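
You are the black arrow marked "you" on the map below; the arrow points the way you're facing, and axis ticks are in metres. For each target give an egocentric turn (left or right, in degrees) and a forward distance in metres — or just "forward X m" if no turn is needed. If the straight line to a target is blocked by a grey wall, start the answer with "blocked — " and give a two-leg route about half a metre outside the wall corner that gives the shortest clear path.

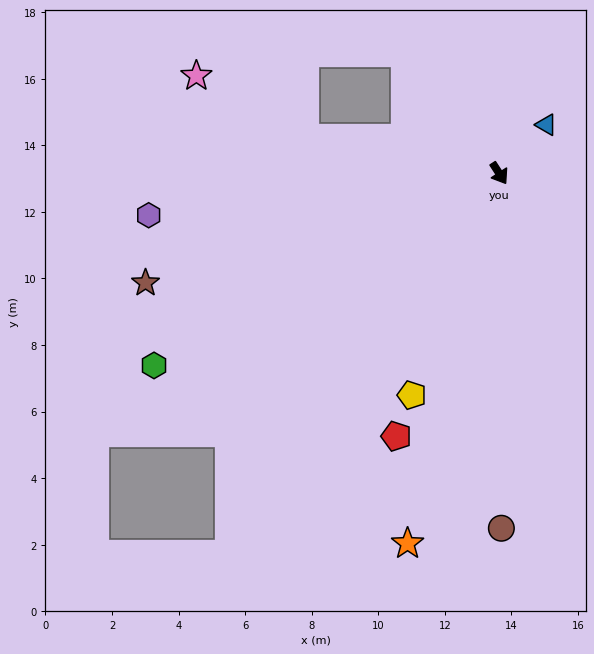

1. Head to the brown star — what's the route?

turn right 106°, forward 11.1 m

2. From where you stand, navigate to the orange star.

turn right 47°, forward 11.5 m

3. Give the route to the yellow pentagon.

turn right 54°, forward 7.2 m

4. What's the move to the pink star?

blocked — turn right 133°, forward 5.9 m, then turn right 20°, forward 3.8 m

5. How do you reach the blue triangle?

turn left 103°, forward 2.0 m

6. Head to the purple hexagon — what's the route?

turn right 116°, forward 10.6 m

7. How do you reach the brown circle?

turn right 32°, forward 10.7 m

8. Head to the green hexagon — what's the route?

turn right 94°, forward 11.9 m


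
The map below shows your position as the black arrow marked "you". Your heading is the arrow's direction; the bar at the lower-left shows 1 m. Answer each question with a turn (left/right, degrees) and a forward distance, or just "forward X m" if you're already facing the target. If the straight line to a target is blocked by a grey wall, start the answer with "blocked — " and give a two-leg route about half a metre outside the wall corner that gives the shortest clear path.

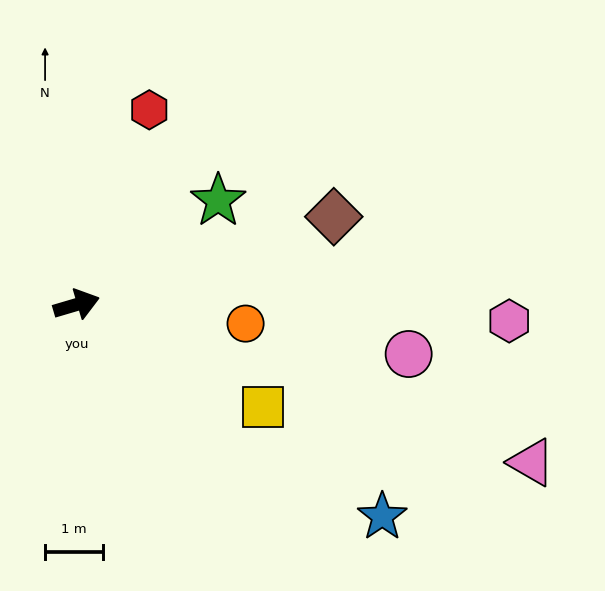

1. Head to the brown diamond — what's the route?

turn left 2°, forward 4.7 m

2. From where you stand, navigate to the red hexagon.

turn left 53°, forward 3.6 m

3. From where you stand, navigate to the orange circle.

turn right 23°, forward 3.0 m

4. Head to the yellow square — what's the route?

turn right 45°, forward 3.7 m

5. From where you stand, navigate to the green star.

turn left 20°, forward 3.1 m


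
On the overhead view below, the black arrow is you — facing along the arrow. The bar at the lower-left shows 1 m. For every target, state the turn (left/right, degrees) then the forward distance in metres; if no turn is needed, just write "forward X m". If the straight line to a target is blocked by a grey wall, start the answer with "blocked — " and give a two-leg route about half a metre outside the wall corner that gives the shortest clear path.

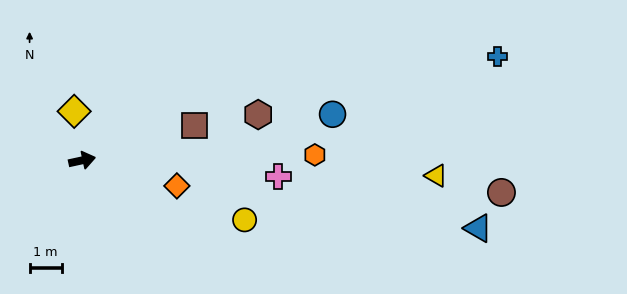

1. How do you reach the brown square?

turn left 5°, forward 3.6 m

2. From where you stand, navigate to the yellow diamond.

turn left 87°, forward 1.5 m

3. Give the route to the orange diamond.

turn right 27°, forward 3.0 m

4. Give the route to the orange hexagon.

turn right 11°, forward 7.2 m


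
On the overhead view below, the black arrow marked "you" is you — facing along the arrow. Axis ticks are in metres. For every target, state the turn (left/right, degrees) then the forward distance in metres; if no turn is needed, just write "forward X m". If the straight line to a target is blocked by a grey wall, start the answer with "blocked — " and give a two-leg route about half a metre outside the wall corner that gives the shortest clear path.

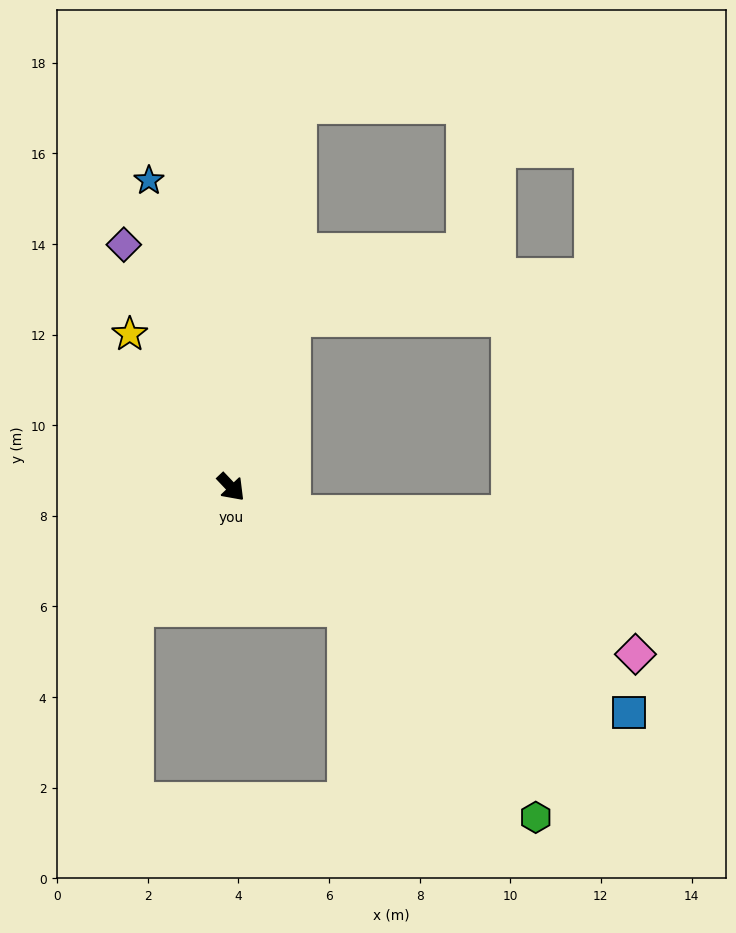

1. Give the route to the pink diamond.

turn left 24°, forward 9.7 m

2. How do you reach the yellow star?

turn left 170°, forward 4.1 m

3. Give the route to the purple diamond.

turn left 160°, forward 5.9 m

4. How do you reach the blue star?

turn left 152°, forward 7.0 m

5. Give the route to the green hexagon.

forward 9.9 m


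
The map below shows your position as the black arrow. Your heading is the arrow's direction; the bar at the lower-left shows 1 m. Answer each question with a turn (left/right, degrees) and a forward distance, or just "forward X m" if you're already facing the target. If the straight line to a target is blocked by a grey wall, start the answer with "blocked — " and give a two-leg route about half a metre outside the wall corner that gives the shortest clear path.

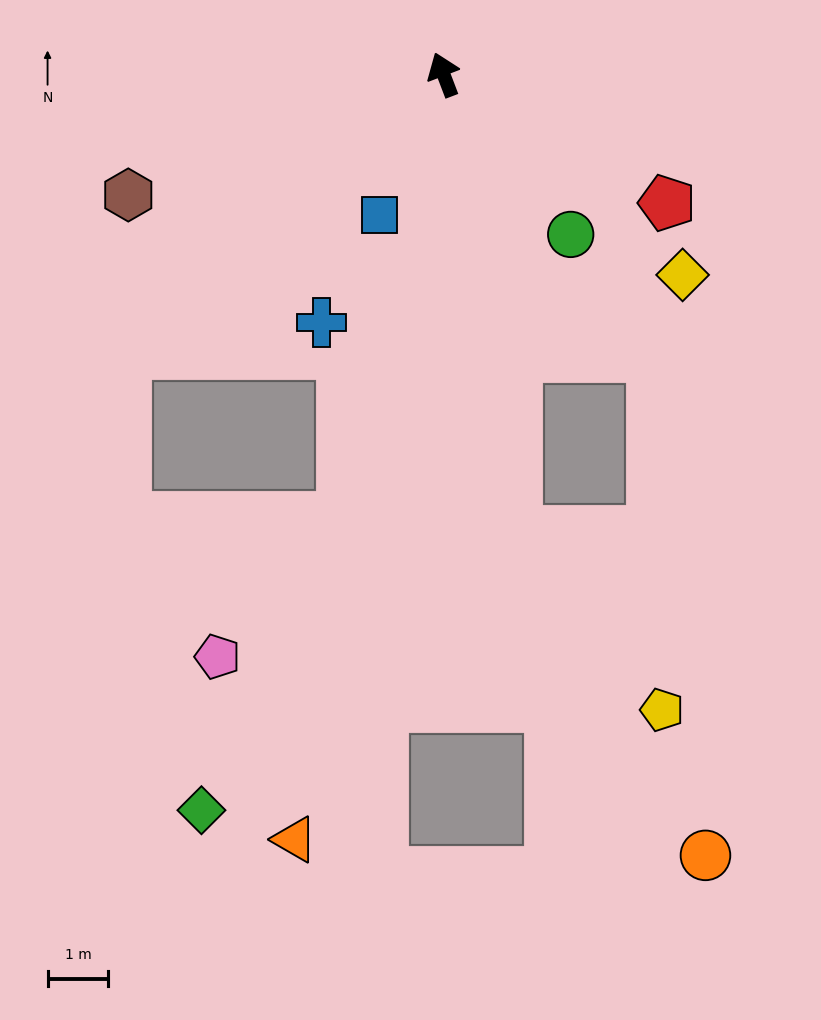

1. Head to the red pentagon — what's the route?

turn right 141°, forward 4.2 m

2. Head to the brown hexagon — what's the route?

turn left 90°, forward 5.6 m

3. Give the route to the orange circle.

blocked — turn left 168°, forward 7.6 m, then turn left 21°, forward 6.2 m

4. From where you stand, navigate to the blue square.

turn left 135°, forward 2.5 m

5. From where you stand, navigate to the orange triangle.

turn left 148°, forward 12.8 m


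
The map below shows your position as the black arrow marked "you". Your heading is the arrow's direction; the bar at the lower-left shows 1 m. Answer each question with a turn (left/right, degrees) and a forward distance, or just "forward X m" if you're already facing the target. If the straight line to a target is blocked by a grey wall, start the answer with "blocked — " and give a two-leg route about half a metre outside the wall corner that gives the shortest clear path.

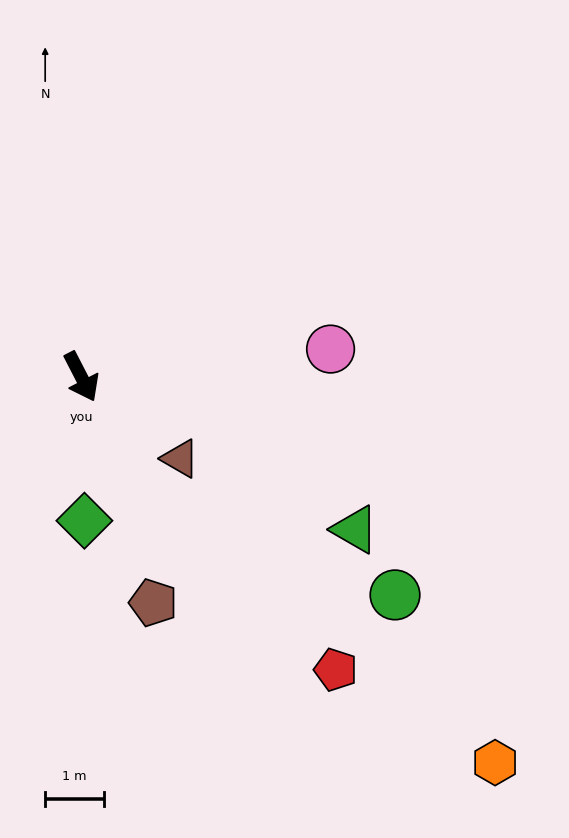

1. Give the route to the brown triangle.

turn left 23°, forward 2.2 m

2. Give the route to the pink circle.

turn left 69°, forward 4.3 m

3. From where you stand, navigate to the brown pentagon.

turn right 10°, forward 4.1 m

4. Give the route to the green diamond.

turn right 26°, forward 2.5 m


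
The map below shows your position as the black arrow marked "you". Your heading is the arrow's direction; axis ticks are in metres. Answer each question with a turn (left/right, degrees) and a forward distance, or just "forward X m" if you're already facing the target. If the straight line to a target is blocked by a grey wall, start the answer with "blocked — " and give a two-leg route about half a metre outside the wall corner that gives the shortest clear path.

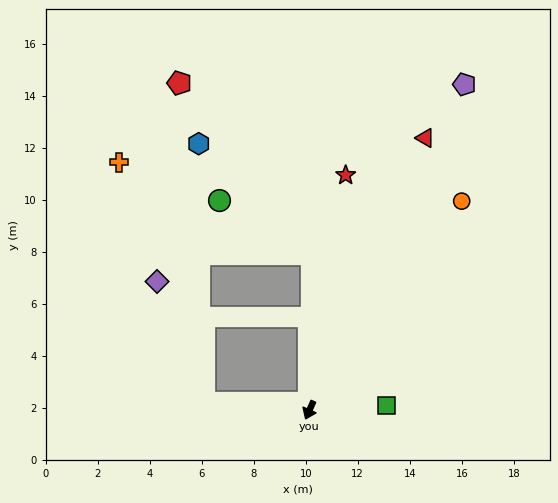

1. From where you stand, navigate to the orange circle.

turn left 168°, forward 9.9 m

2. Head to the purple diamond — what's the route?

blocked — turn right 71°, forward 4.0 m, then turn right 64°, forward 5.0 m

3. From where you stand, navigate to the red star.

turn right 165°, forward 9.1 m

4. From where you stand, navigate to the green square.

turn left 117°, forward 3.0 m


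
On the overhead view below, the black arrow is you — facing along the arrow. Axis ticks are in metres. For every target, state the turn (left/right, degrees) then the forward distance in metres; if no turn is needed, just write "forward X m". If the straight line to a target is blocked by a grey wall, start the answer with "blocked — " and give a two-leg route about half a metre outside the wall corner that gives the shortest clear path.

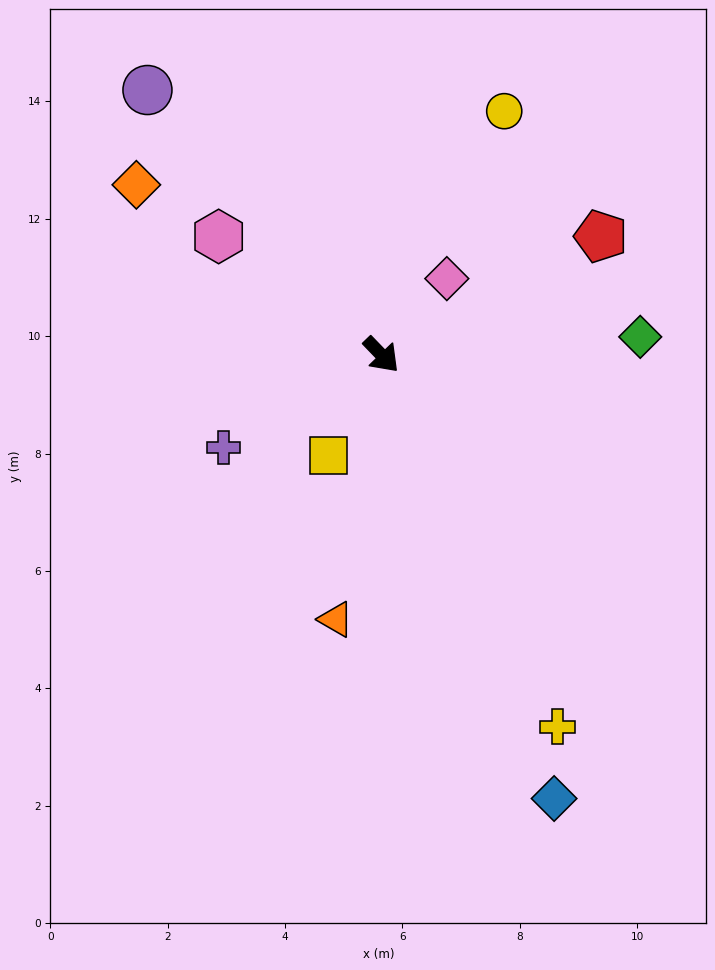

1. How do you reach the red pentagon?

turn left 74°, forward 4.2 m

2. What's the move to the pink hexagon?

turn right 170°, forward 3.4 m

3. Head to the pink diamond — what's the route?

turn left 95°, forward 1.7 m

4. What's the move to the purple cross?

turn right 104°, forward 3.1 m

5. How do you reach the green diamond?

turn left 50°, forward 4.4 m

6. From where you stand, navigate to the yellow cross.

turn right 19°, forward 7.0 m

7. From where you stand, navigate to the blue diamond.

turn right 23°, forward 8.1 m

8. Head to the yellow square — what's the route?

turn right 72°, forward 1.9 m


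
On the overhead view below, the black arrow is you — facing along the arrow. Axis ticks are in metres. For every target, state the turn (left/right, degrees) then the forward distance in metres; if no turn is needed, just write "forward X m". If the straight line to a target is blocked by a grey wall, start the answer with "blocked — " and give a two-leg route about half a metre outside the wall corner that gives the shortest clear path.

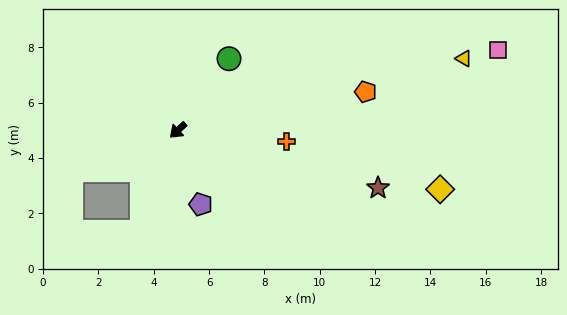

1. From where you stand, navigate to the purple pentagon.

turn left 64°, forward 2.8 m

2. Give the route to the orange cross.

turn left 131°, forward 3.9 m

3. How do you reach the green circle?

turn right 168°, forward 3.2 m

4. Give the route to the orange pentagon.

turn left 149°, forward 6.9 m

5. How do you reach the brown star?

turn left 121°, forward 7.5 m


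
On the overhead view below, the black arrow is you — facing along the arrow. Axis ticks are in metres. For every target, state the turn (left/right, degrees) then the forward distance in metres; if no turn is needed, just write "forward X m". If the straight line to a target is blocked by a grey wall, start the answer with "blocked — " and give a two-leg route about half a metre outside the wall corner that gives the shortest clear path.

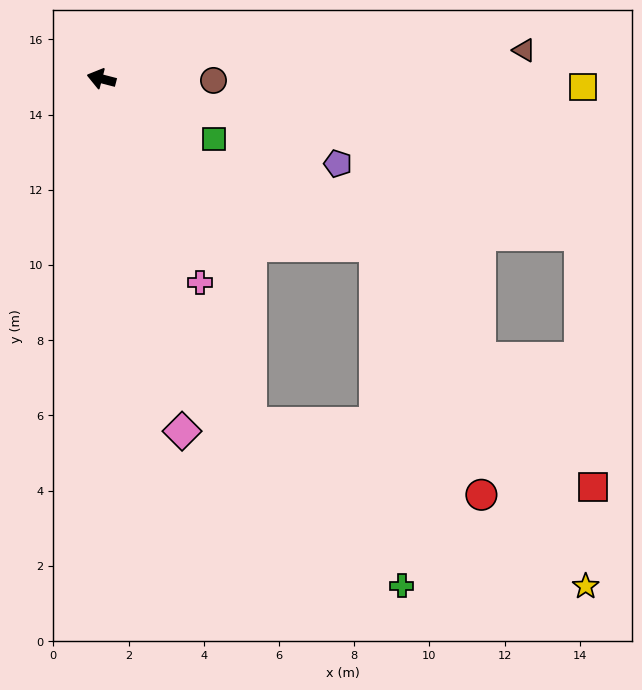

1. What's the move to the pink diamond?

turn left 117°, forward 9.6 m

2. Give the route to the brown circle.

turn right 166°, forward 3.0 m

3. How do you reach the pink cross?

turn left 130°, forward 6.0 m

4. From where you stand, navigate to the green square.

turn left 166°, forward 3.4 m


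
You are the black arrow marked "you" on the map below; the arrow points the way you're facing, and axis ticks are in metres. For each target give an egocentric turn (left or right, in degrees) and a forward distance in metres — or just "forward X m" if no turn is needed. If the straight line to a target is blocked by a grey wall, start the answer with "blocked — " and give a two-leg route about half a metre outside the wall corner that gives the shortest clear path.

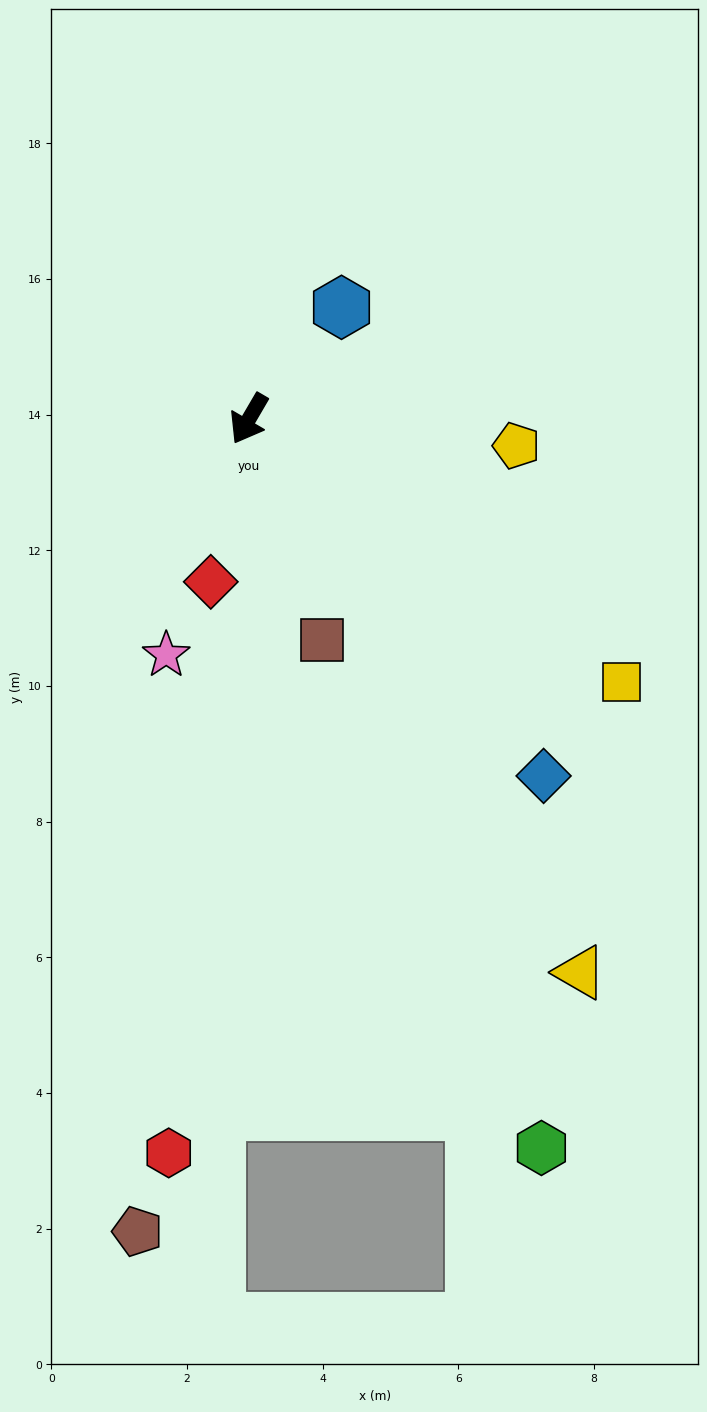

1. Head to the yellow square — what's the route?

turn left 85°, forward 6.7 m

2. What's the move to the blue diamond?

turn left 70°, forward 6.8 m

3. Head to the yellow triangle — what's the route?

turn left 61°, forward 9.5 m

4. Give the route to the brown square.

turn left 49°, forward 3.4 m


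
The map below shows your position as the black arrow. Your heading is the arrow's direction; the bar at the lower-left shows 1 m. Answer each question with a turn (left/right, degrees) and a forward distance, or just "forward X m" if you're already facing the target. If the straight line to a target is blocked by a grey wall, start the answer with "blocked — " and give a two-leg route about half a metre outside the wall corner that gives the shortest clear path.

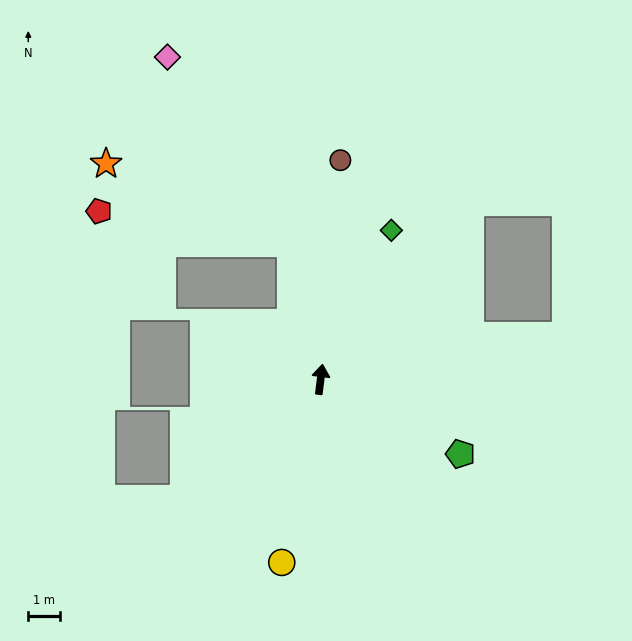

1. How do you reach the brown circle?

forward 6.9 m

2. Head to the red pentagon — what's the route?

blocked — turn left 20°, forward 4.4 m, then turn left 67°, forward 6.1 m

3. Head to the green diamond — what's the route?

turn right 18°, forward 5.2 m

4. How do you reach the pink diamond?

blocked — turn left 20°, forward 4.4 m, then turn left 20°, forward 7.1 m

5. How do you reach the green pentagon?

turn right 111°, forward 5.0 m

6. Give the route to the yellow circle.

turn left 175°, forward 5.9 m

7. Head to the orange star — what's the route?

blocked — turn left 20°, forward 4.4 m, then turn left 54°, forward 6.3 m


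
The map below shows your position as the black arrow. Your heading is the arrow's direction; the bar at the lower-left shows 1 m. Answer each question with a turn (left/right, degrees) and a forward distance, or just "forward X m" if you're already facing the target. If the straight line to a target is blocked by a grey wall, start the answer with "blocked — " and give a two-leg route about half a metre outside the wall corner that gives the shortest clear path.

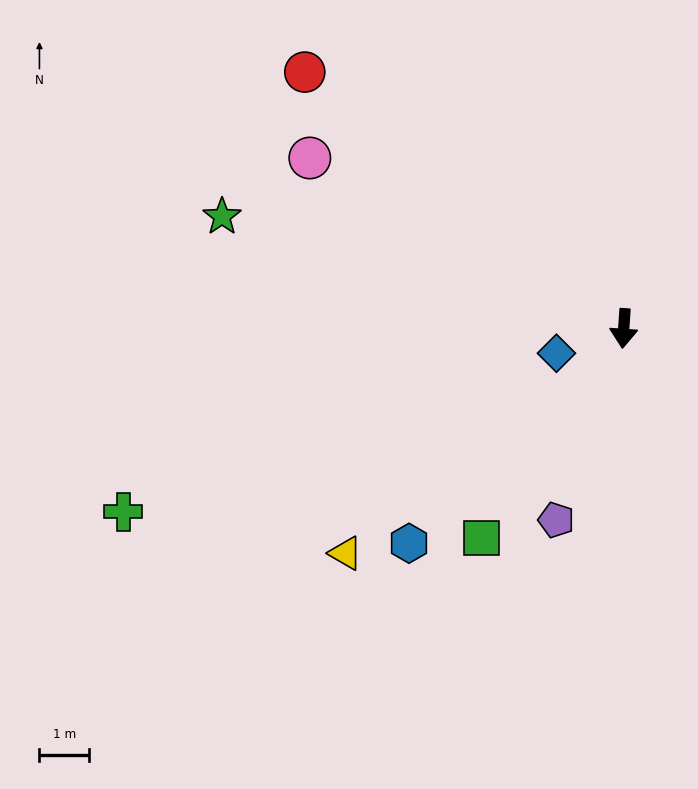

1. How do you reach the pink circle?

turn right 115°, forward 7.2 m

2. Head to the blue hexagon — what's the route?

turn right 41°, forward 6.1 m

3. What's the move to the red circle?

turn right 125°, forward 8.2 m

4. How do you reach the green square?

turn right 30°, forward 5.1 m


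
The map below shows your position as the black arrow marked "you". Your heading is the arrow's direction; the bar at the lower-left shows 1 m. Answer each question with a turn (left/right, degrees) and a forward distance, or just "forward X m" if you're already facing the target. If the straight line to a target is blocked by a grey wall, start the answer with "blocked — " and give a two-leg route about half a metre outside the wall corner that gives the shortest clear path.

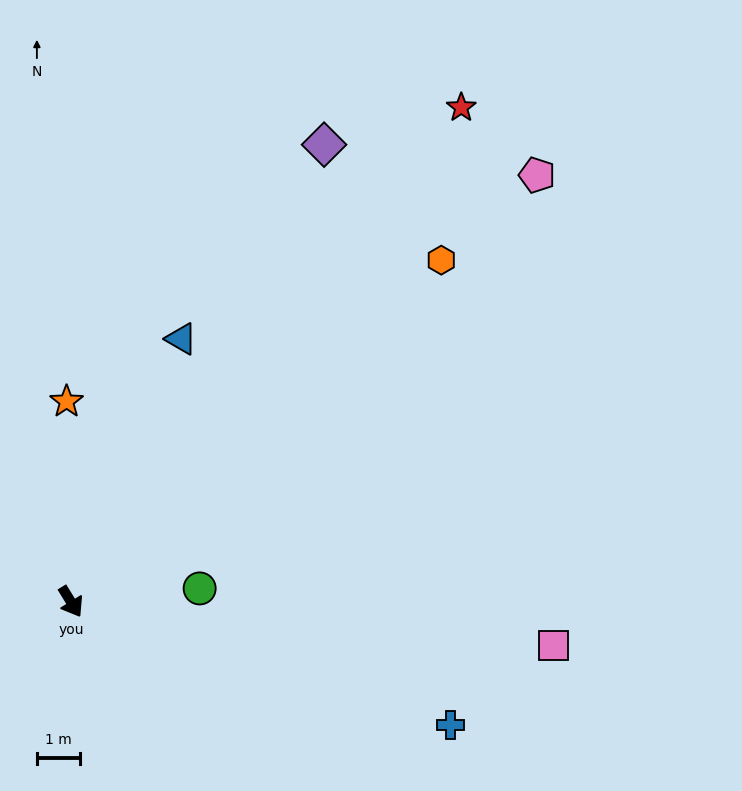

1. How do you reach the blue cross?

turn left 41°, forward 9.3 m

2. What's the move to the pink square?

turn left 53°, forward 11.3 m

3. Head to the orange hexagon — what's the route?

turn left 101°, forward 11.7 m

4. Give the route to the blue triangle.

turn left 126°, forward 6.6 m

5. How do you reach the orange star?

turn left 150°, forward 4.7 m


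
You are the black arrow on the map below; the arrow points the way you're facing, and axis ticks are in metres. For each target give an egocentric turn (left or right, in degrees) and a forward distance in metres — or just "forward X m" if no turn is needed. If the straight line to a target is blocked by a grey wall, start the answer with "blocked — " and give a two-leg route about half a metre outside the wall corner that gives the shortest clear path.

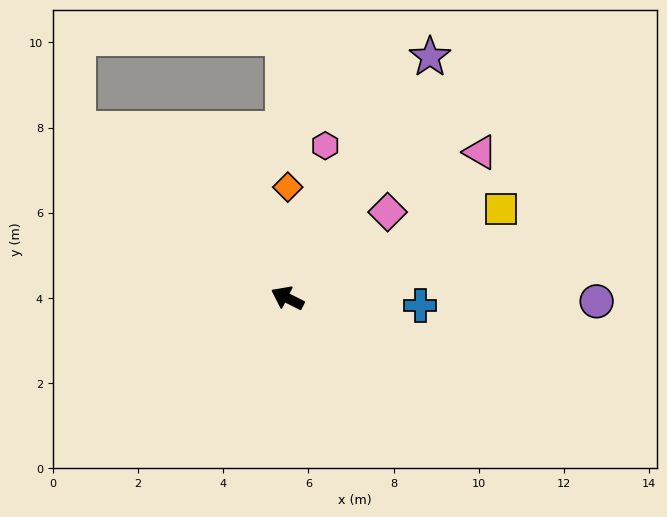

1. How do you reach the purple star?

turn right 94°, forward 6.6 m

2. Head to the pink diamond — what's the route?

turn right 113°, forward 3.1 m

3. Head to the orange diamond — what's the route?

turn right 63°, forward 2.6 m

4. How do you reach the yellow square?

turn right 131°, forward 5.4 m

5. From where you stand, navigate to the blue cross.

turn right 156°, forward 3.1 m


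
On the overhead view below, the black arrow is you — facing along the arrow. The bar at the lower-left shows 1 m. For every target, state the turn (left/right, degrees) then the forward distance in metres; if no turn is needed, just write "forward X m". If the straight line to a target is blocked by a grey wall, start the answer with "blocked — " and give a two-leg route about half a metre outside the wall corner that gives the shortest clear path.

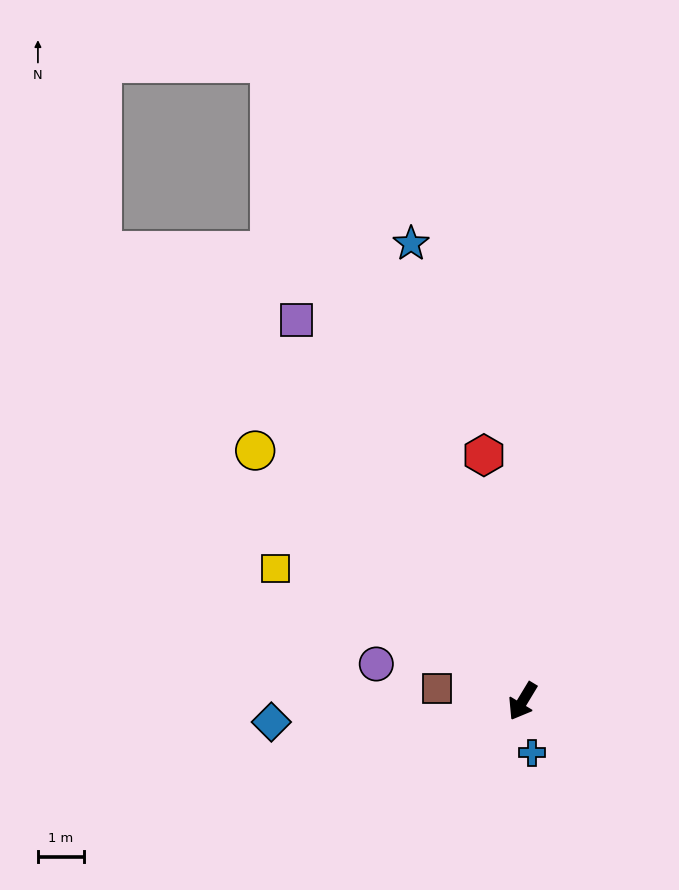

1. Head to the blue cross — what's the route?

turn left 41°, forward 1.1 m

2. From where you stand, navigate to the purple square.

turn right 118°, forward 9.7 m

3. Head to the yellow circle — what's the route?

turn right 102°, forward 8.0 m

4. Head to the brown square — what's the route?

turn right 67°, forward 1.9 m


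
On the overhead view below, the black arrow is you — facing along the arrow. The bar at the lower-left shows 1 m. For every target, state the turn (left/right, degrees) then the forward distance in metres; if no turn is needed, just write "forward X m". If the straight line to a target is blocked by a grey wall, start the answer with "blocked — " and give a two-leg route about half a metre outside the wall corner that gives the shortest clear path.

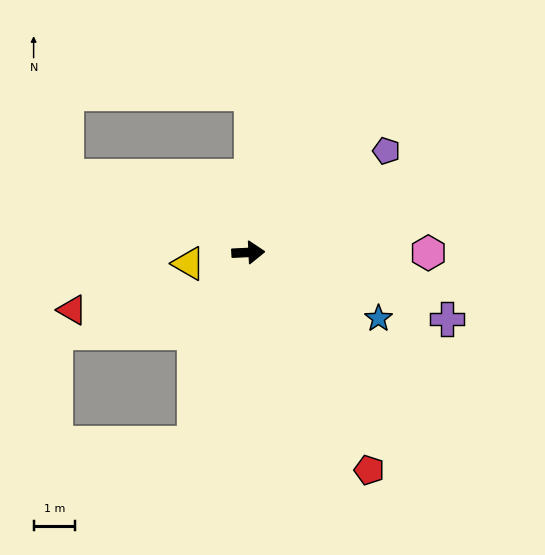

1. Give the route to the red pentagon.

turn right 64°, forward 6.0 m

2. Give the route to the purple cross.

turn right 21°, forward 5.1 m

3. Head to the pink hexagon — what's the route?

turn right 3°, forward 4.4 m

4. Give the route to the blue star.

turn right 30°, forward 3.5 m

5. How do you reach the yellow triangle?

turn right 172°, forward 1.5 m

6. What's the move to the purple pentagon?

turn left 34°, forward 4.2 m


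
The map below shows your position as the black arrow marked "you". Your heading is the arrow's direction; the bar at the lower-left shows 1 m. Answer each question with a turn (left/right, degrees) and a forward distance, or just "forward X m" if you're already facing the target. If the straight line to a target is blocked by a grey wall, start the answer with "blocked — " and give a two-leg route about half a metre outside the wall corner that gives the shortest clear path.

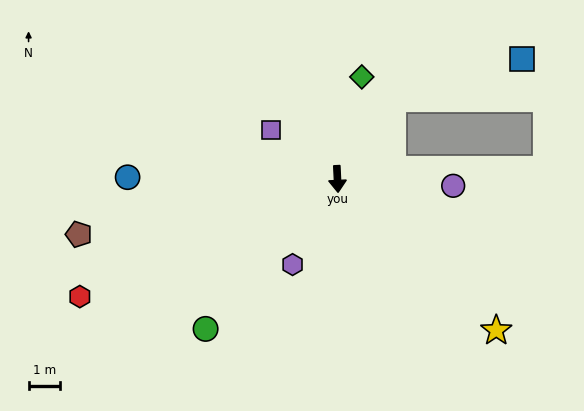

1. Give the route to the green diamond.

turn left 164°, forward 3.3 m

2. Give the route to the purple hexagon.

turn right 30°, forward 3.1 m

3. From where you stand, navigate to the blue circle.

turn right 93°, forward 6.6 m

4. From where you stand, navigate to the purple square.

turn right 129°, forward 2.6 m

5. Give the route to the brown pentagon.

turn right 81°, forward 8.4 m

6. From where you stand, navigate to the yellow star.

turn left 44°, forward 7.0 m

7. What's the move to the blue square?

blocked — turn left 143°, forward 3.1 m, then turn right 38°, forward 4.3 m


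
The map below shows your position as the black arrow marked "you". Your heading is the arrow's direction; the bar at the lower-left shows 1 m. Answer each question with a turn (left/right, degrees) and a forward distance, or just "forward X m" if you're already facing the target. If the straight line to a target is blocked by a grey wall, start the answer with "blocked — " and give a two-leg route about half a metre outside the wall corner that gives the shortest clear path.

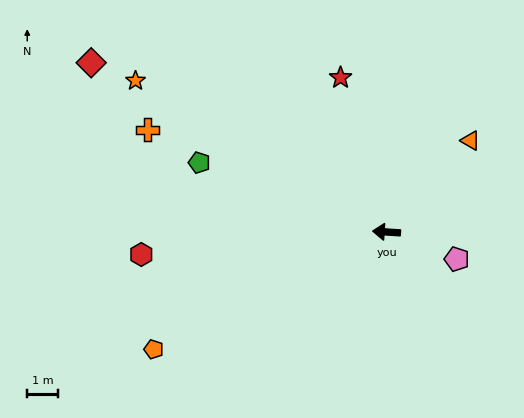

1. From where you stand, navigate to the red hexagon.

turn left 9°, forward 8.1 m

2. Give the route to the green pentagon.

turn right 17°, forward 6.6 m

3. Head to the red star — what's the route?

turn right 70°, forward 5.3 m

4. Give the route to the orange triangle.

turn right 129°, forward 4.1 m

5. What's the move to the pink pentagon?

turn left 163°, forward 2.5 m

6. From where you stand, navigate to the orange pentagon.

turn left 30°, forward 8.6 m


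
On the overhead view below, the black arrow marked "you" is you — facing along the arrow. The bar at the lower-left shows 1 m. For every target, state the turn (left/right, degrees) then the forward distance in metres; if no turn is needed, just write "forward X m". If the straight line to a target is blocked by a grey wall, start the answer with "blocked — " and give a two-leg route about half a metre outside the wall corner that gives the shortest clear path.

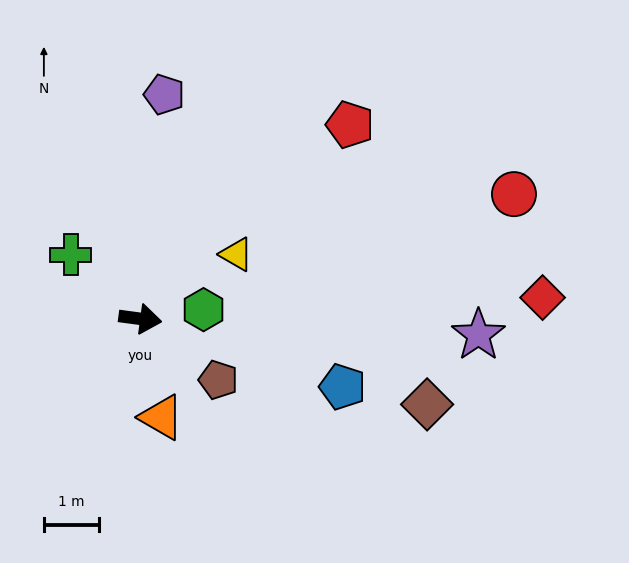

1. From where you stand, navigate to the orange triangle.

turn right 70°, forward 1.8 m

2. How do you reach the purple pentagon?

turn left 92°, forward 4.1 m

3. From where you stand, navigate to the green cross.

turn left 145°, forward 1.7 m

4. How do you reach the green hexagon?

turn left 16°, forward 1.2 m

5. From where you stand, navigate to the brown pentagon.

turn right 30°, forward 1.8 m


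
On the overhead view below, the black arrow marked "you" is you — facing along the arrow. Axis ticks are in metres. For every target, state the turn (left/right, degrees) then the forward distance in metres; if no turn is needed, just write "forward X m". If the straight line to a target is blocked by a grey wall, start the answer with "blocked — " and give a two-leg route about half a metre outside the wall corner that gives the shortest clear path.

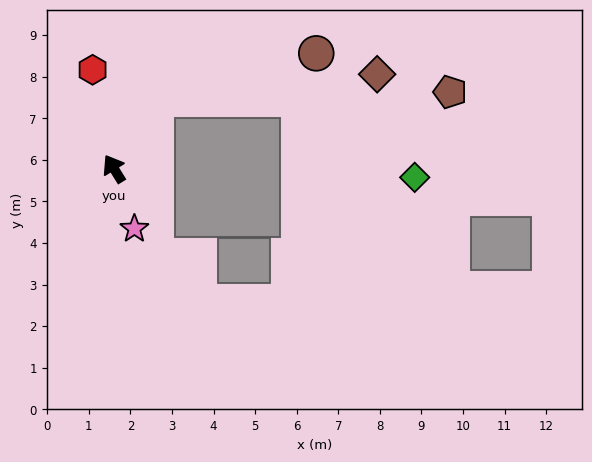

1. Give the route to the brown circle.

blocked — turn right 63°, forward 1.9 m, then turn right 43°, forward 4.0 m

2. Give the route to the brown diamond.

blocked — turn right 63°, forward 1.9 m, then turn right 52°, forward 5.4 m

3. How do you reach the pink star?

turn left 167°, forward 1.5 m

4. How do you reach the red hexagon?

turn right 19°, forward 2.4 m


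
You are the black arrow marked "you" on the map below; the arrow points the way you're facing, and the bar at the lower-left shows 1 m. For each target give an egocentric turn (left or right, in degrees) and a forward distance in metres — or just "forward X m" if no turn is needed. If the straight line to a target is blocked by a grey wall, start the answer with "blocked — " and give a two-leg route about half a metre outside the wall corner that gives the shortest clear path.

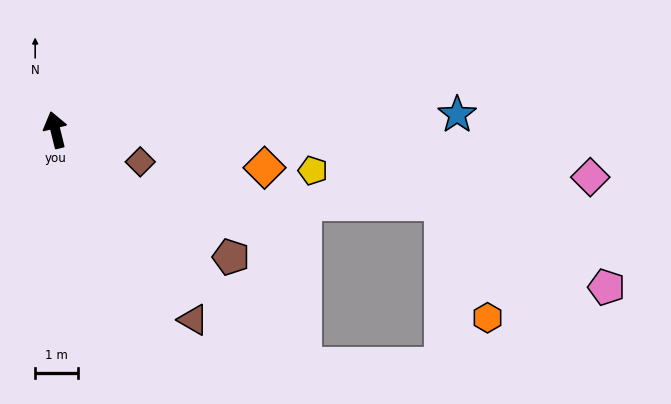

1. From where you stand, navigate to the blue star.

turn right 102°, forward 9.4 m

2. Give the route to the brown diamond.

turn right 125°, forward 2.1 m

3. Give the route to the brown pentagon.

turn right 140°, forward 5.1 m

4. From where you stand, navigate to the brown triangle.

turn right 158°, forward 5.5 m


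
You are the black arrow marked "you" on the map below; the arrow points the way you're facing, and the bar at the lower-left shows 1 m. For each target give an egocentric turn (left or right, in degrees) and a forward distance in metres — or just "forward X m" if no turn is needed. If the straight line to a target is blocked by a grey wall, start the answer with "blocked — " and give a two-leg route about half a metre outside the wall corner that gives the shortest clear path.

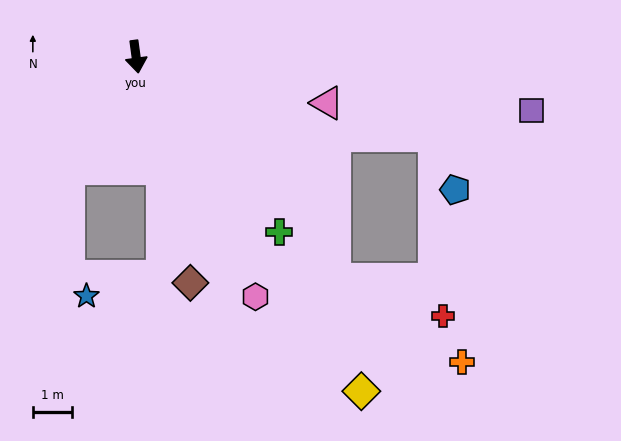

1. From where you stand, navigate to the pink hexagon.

turn left 19°, forward 6.9 m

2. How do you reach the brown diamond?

turn left 6°, forward 6.0 m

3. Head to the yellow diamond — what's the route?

turn left 26°, forward 10.4 m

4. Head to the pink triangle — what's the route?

turn left 69°, forward 5.1 m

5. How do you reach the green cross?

turn left 32°, forward 5.8 m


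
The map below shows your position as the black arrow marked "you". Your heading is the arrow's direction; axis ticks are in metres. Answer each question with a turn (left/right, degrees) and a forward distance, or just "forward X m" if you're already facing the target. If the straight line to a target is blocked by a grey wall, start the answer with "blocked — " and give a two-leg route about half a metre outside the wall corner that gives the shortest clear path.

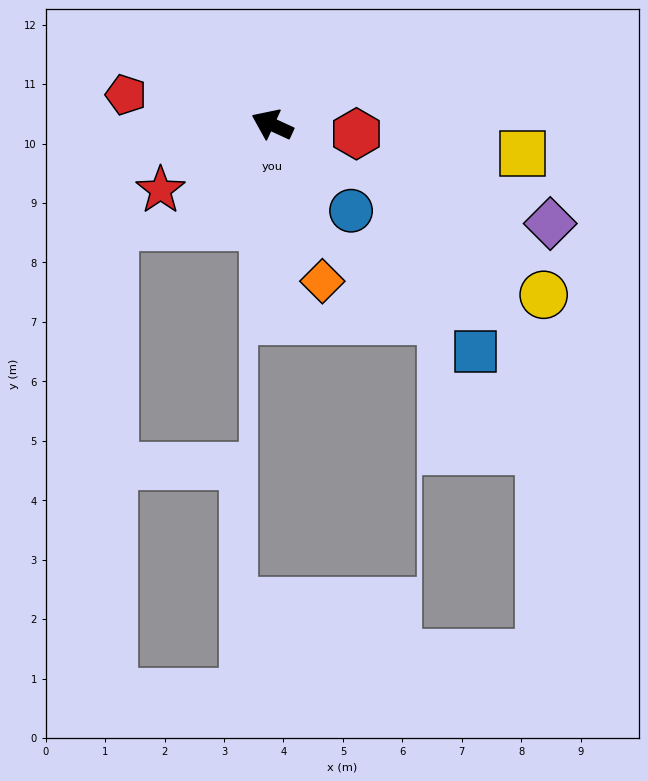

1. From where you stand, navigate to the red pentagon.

turn left 13°, forward 2.5 m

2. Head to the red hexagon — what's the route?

turn right 161°, forward 1.4 m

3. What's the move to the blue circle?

turn left 157°, forward 2.0 m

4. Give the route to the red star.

turn left 55°, forward 2.2 m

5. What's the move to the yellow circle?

turn left 173°, forward 5.4 m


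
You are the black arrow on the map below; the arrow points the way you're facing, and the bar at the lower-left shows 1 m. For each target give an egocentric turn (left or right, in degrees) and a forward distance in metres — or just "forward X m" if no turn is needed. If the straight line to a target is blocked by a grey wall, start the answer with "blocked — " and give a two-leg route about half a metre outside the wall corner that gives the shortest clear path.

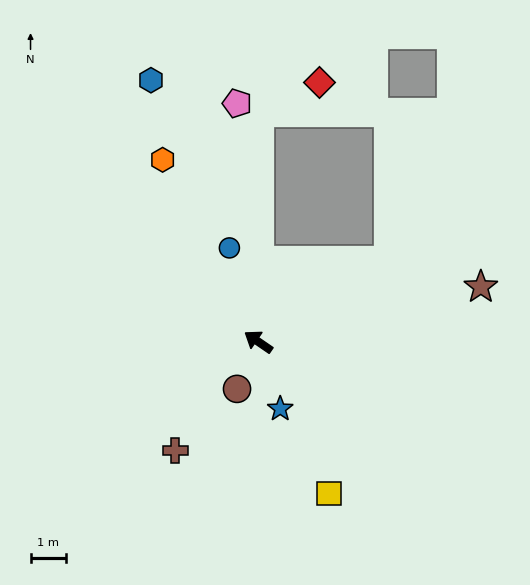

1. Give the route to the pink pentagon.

turn right 50°, forward 6.7 m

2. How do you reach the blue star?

turn left 143°, forward 2.0 m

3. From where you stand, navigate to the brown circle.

turn left 100°, forward 1.5 m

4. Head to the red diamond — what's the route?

blocked — turn right 56°, forward 6.4 m, then turn right 63°, forward 1.9 m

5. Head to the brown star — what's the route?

turn right 132°, forward 6.4 m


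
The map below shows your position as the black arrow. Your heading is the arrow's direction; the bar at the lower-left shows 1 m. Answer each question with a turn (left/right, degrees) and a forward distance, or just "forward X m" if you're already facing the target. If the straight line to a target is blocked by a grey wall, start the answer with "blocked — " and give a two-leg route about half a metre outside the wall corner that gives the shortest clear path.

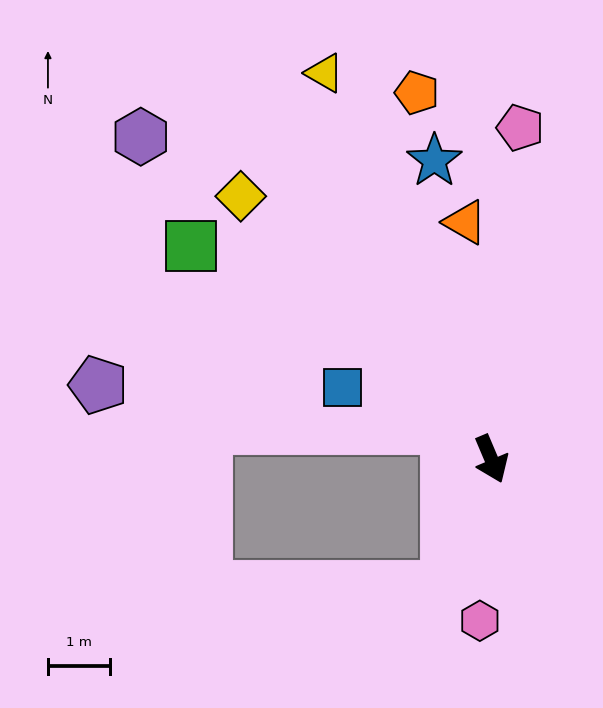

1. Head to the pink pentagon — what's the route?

turn left 152°, forward 5.4 m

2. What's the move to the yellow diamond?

turn right 159°, forward 5.9 m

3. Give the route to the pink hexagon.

turn right 27°, forward 2.6 m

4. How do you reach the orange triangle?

turn left 163°, forward 3.8 m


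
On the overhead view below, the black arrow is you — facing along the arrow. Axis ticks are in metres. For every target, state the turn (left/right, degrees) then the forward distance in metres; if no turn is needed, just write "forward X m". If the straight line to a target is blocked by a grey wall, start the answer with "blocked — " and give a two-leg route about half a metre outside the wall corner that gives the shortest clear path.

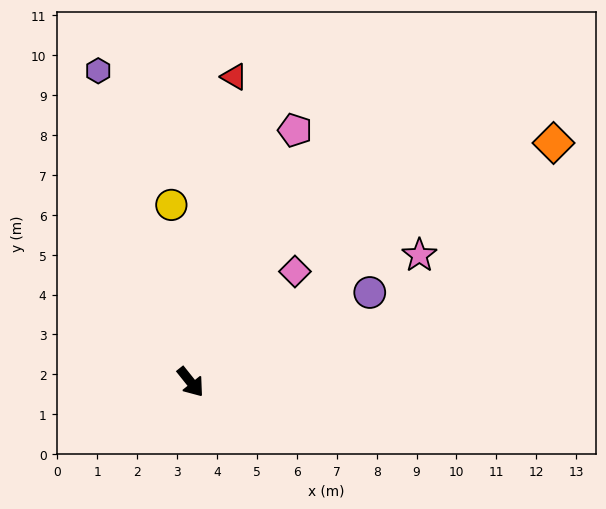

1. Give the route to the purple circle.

turn left 78°, forward 5.0 m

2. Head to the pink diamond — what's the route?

turn left 98°, forward 3.8 m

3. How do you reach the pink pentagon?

turn left 119°, forward 6.8 m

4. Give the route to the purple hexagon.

turn left 158°, forward 8.1 m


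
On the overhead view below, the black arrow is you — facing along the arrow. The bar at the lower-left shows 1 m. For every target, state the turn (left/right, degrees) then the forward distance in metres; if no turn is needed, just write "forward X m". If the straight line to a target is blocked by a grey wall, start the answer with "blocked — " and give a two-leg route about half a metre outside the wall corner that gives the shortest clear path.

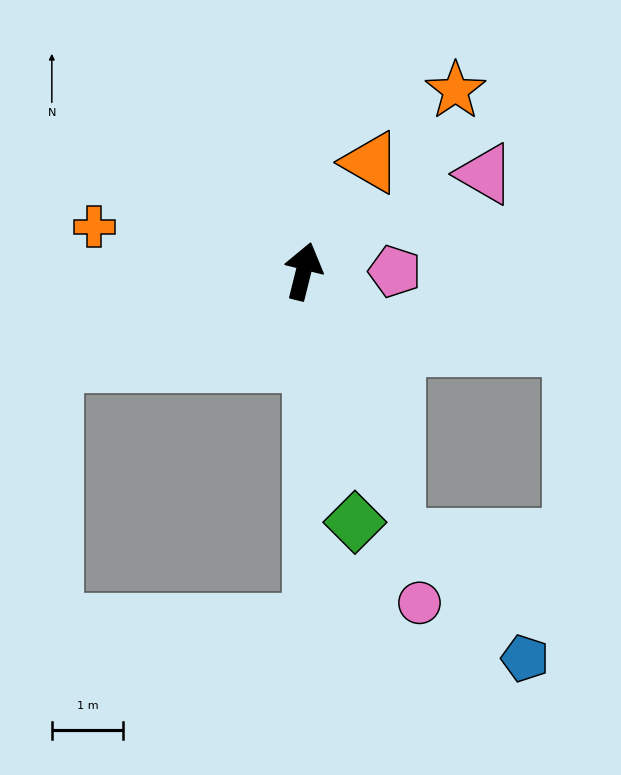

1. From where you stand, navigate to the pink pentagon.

turn right 76°, forward 1.3 m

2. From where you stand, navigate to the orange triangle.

turn right 18°, forward 1.8 m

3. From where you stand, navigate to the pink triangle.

turn right 48°, forward 2.9 m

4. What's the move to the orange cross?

turn left 92°, forward 3.0 m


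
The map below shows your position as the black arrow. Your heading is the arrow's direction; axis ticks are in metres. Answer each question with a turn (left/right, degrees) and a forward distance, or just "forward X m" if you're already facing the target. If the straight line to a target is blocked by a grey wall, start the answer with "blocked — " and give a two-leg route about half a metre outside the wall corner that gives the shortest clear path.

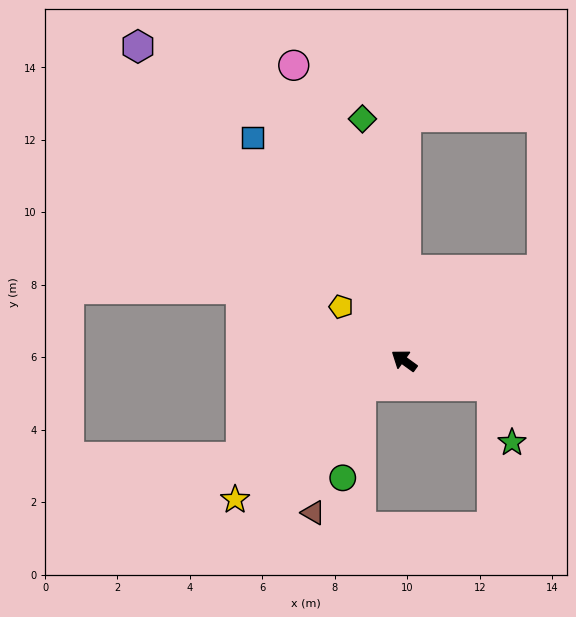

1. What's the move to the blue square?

turn right 20°, forward 7.4 m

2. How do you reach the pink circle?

turn right 34°, forward 8.7 m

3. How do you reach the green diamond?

turn right 44°, forward 6.8 m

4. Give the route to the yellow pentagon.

turn right 5°, forward 2.3 m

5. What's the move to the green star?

blocked — turn right 160°, forward 2.5 m, then turn right 55°, forward 1.7 m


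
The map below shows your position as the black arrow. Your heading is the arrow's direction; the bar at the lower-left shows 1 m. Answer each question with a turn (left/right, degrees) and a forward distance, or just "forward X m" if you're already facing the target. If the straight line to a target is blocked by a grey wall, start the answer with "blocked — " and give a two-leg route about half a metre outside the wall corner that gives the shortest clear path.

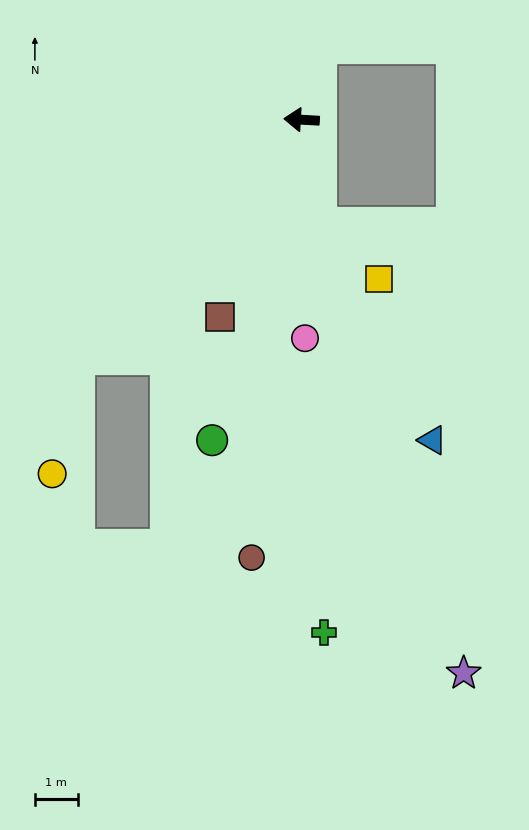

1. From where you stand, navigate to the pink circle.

turn left 94°, forward 5.1 m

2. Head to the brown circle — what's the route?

turn left 87°, forward 10.2 m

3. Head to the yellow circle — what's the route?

blocked — turn left 50°, forward 7.6 m, then turn left 32°, forward 2.8 m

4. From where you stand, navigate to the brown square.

turn left 71°, forward 5.0 m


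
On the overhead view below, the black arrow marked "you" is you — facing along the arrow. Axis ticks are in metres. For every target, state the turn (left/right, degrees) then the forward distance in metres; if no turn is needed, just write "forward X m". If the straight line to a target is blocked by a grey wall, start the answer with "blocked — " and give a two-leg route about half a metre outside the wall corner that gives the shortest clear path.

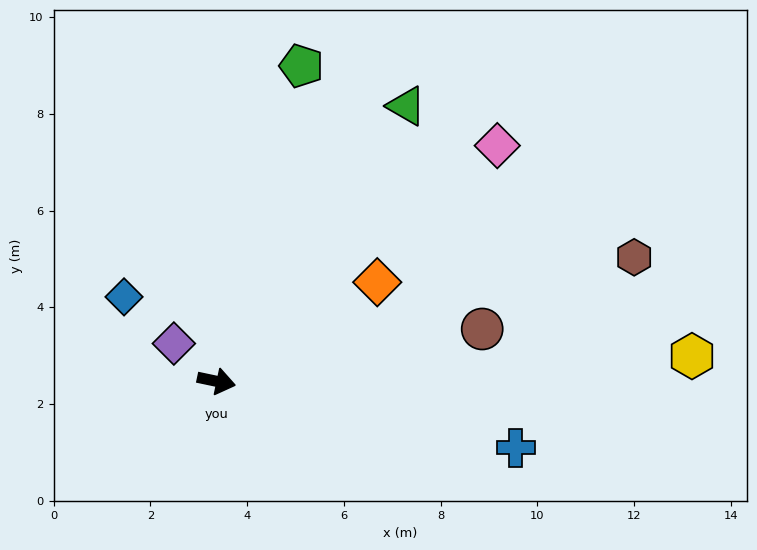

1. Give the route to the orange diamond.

turn left 44°, forward 3.9 m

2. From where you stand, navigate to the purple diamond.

turn left 150°, forward 1.2 m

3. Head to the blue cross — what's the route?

forward 6.3 m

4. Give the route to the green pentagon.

turn left 87°, forward 6.8 m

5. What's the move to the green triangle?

turn left 67°, forward 6.9 m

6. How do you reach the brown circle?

turn left 23°, forward 5.6 m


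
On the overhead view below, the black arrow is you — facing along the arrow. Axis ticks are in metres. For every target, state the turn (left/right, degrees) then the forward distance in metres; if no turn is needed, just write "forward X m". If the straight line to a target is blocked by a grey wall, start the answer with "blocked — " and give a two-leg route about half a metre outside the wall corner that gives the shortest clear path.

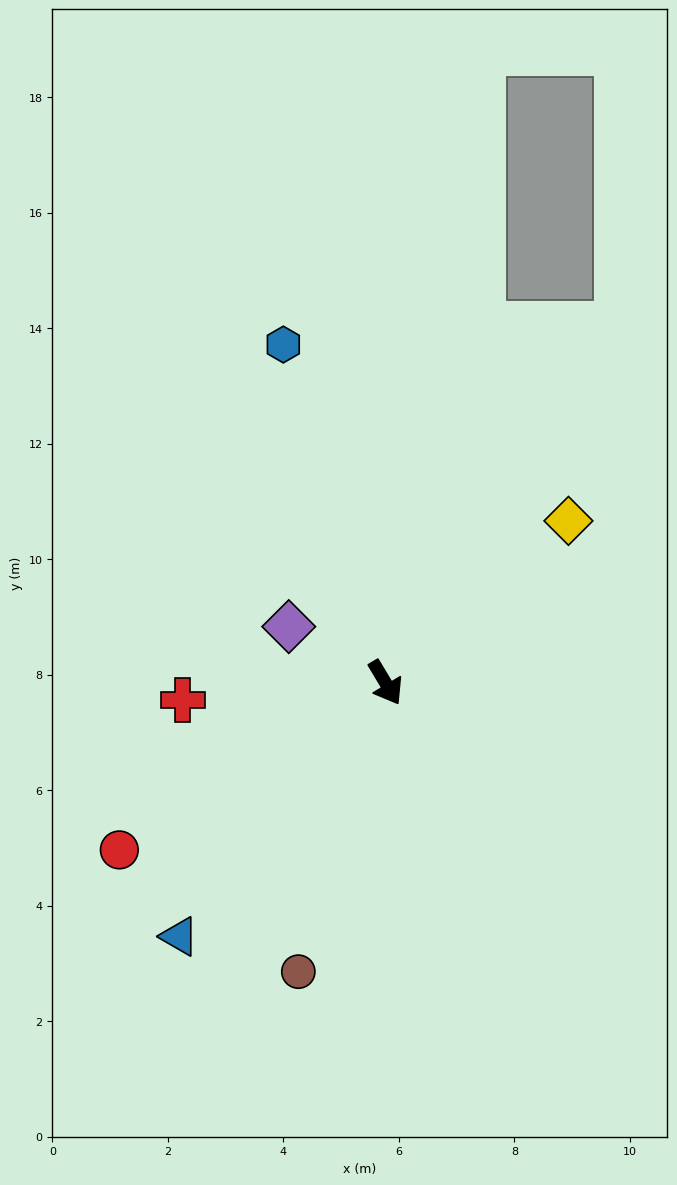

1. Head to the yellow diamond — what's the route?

turn left 101°, forward 4.2 m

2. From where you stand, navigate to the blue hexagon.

turn left 166°, forward 6.1 m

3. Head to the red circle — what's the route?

turn right 89°, forward 5.4 m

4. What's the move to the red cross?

turn right 116°, forward 3.5 m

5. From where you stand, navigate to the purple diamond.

turn right 151°, forward 1.9 m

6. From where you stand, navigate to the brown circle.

turn right 48°, forward 5.2 m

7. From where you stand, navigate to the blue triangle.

turn right 70°, forward 5.7 m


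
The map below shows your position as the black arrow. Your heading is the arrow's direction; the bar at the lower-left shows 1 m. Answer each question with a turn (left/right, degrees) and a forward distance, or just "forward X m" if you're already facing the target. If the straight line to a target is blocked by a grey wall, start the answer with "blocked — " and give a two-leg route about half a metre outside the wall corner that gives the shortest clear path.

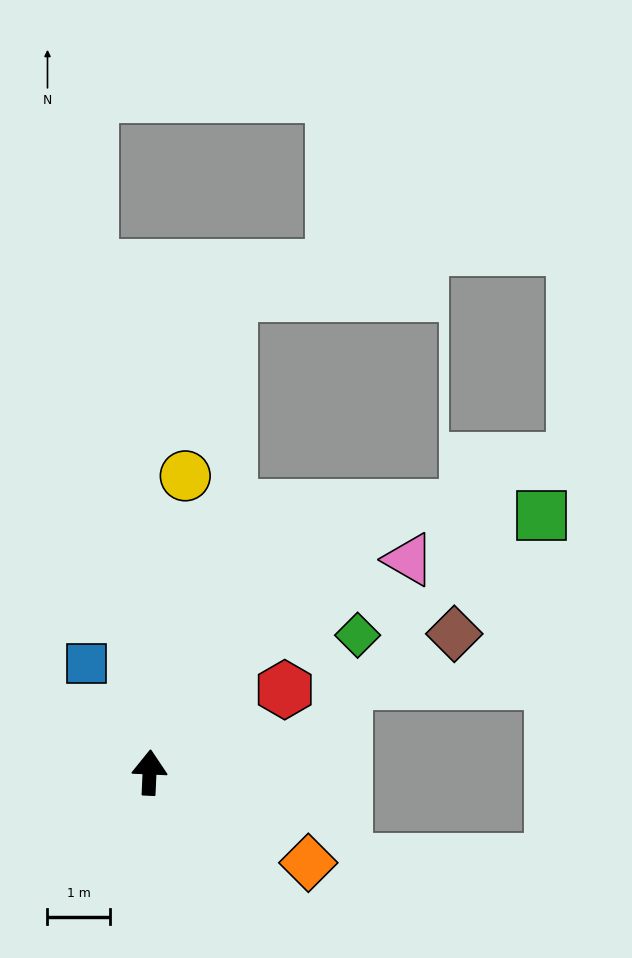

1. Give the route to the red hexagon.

turn right 56°, forward 2.5 m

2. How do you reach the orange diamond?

turn right 117°, forward 2.9 m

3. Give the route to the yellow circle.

turn right 4°, forward 4.8 m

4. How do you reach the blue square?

turn left 33°, forward 2.0 m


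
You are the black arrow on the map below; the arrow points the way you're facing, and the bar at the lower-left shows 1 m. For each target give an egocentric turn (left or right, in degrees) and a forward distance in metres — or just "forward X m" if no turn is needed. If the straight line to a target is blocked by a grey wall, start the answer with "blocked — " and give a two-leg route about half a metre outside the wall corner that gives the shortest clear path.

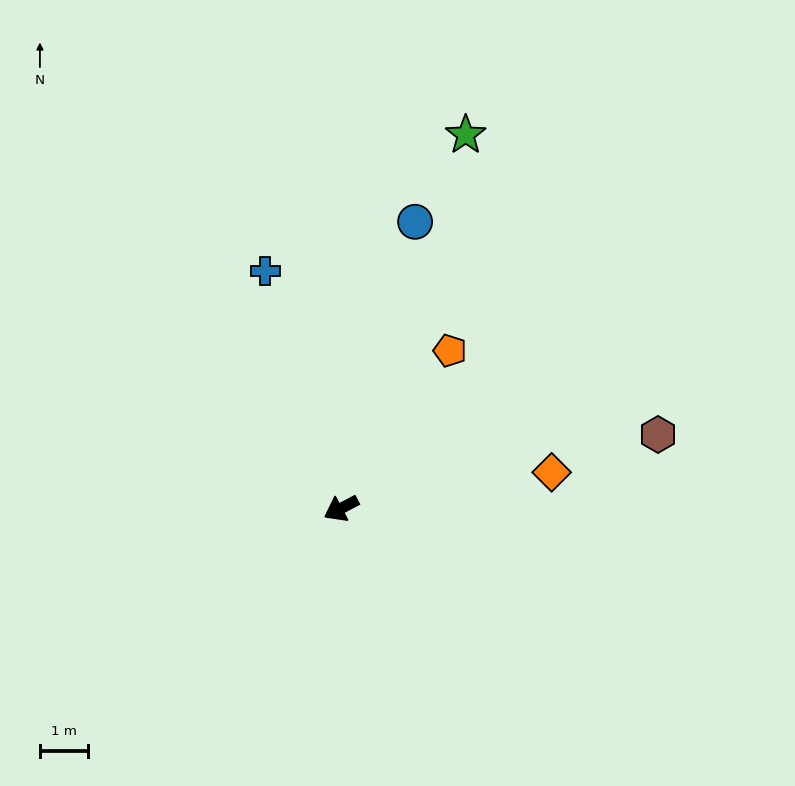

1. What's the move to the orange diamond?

turn left 162°, forward 4.4 m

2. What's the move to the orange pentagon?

turn right 152°, forward 3.9 m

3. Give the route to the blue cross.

turn right 100°, forward 5.1 m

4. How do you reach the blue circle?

turn right 132°, forward 6.1 m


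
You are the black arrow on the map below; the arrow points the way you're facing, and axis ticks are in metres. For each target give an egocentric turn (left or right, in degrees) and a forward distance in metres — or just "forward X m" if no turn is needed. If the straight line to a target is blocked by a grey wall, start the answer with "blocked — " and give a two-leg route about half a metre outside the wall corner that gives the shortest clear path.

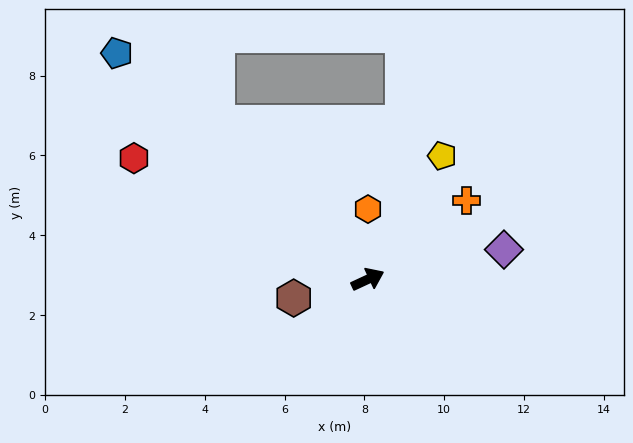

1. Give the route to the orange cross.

turn left 14°, forward 3.2 m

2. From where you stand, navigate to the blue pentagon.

turn left 113°, forward 8.5 m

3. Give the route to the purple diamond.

turn right 13°, forward 3.5 m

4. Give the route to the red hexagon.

turn left 128°, forward 6.6 m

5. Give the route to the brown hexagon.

turn left 169°, forward 1.9 m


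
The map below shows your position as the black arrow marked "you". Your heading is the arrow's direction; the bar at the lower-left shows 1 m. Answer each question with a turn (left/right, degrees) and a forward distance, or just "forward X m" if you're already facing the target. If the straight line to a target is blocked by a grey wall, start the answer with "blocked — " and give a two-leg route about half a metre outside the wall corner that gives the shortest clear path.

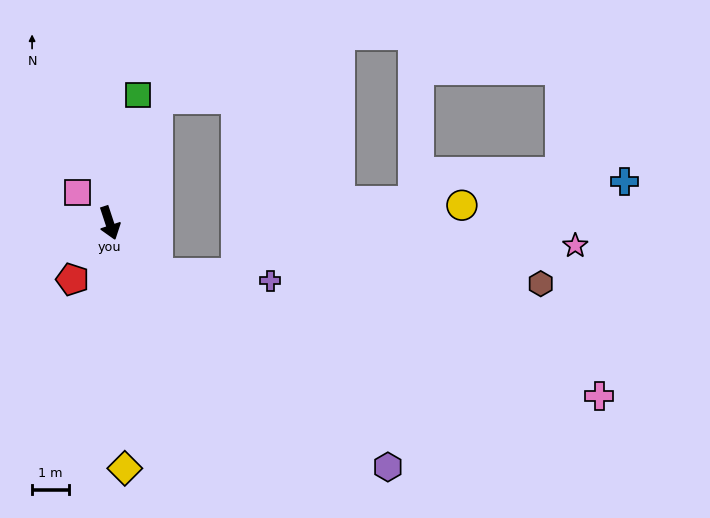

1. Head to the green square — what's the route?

turn left 149°, forward 3.6 m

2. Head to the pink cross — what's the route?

blocked — turn left 25°, forward 1.9 m, then turn left 31°, forward 12.6 m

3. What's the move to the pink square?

turn right 152°, forward 1.2 m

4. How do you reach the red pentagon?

turn right 52°, forward 1.9 m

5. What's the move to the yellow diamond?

turn right 15°, forward 6.7 m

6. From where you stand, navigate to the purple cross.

blocked — turn left 25°, forward 1.9 m, then turn left 43°, forward 3.1 m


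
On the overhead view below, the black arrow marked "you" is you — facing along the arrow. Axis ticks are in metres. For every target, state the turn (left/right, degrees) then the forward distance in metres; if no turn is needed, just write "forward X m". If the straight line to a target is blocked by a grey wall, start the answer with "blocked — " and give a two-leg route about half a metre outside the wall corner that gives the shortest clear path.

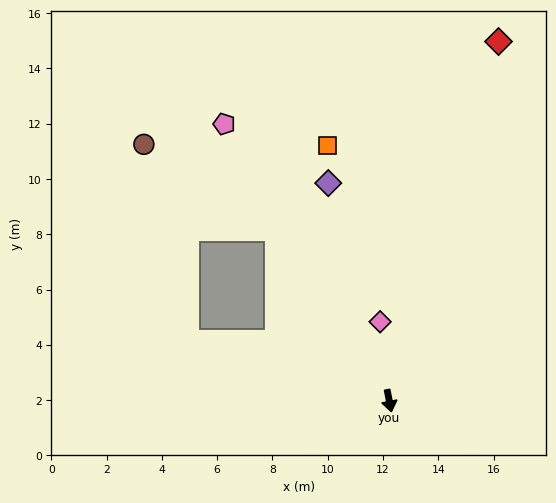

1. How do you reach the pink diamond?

turn left 176°, forward 2.9 m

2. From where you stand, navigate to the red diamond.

turn left 152°, forward 13.6 m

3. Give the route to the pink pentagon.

turn right 160°, forward 11.7 m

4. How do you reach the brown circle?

blocked — turn right 158°, forward 7.4 m, then turn left 24°, forward 5.7 m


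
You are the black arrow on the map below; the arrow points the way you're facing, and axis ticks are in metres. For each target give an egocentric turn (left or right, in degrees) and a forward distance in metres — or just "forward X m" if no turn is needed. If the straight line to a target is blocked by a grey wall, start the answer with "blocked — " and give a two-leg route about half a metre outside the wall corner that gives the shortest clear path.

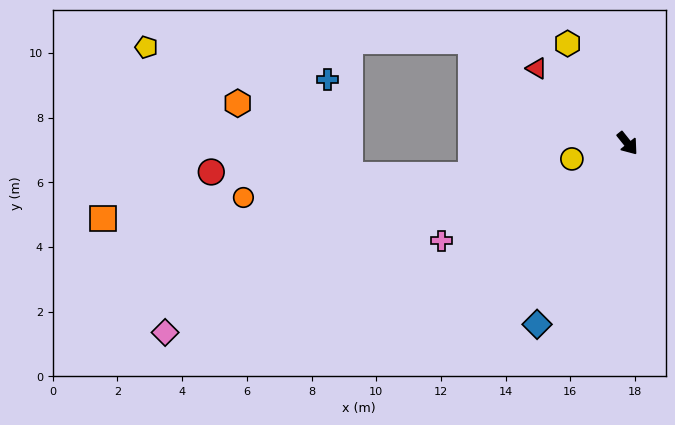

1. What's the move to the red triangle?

turn right 168°, forward 3.6 m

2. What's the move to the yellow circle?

turn right 113°, forward 1.8 m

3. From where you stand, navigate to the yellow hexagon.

turn left 172°, forward 3.6 m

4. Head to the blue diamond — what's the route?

turn right 65°, forward 6.3 m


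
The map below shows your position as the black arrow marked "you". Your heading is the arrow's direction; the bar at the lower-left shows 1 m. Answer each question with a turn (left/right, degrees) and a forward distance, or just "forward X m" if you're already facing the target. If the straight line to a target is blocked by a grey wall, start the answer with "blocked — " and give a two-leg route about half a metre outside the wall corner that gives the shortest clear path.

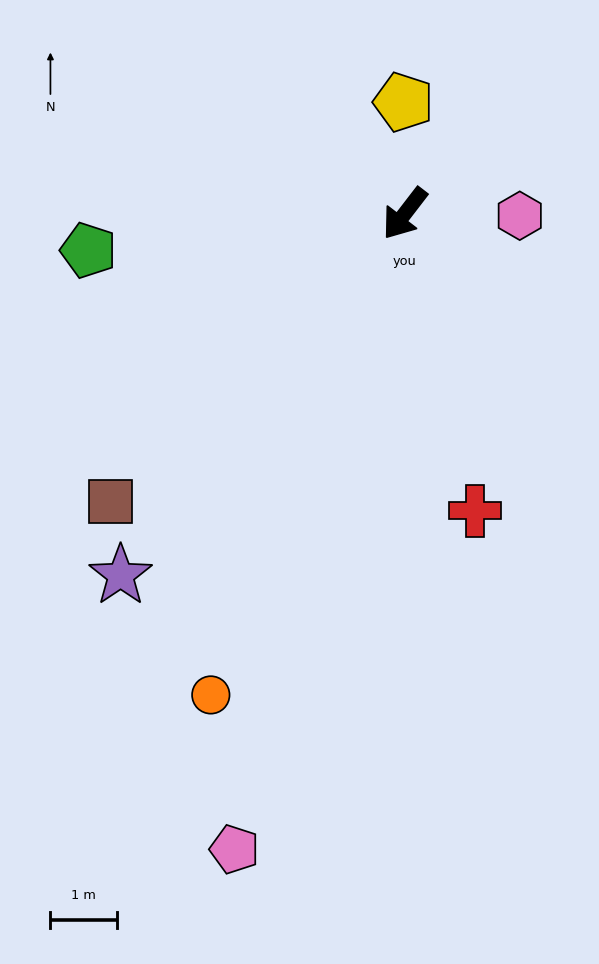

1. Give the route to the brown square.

turn right 8°, forward 6.2 m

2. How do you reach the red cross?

turn left 51°, forward 4.6 m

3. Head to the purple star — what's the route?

forward 6.9 m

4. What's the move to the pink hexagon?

turn left 127°, forward 1.7 m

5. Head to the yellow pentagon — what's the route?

turn right 142°, forward 1.7 m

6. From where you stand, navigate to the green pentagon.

turn right 46°, forward 4.8 m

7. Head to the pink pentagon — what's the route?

turn left 23°, forward 9.8 m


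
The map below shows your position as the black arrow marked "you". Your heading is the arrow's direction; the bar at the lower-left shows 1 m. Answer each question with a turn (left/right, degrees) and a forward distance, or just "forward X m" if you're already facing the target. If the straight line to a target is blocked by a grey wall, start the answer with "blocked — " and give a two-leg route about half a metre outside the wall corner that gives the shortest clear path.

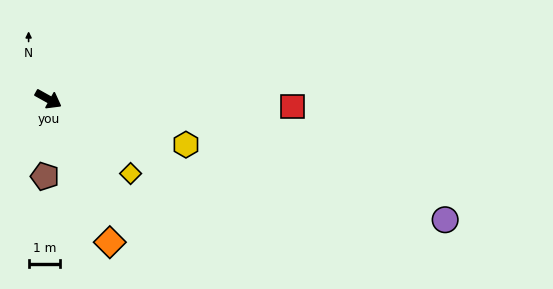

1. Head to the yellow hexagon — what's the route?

turn left 11°, forward 4.6 m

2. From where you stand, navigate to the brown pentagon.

turn right 63°, forward 2.5 m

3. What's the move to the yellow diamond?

turn right 13°, forward 3.5 m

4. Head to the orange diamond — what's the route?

turn right 38°, forward 4.9 m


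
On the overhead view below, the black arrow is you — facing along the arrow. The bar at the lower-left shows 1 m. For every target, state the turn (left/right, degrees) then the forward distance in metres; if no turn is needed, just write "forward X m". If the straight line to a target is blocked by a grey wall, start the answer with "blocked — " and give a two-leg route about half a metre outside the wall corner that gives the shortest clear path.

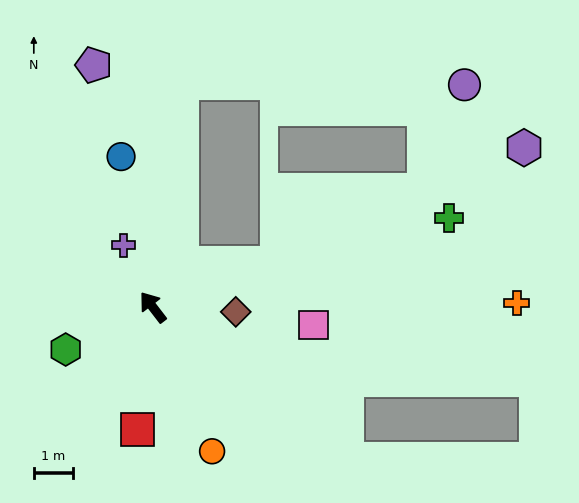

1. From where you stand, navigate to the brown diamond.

turn right 131°, forward 2.1 m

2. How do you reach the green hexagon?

turn left 78°, forward 2.5 m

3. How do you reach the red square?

turn left 135°, forward 3.1 m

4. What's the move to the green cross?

turn right 111°, forward 7.8 m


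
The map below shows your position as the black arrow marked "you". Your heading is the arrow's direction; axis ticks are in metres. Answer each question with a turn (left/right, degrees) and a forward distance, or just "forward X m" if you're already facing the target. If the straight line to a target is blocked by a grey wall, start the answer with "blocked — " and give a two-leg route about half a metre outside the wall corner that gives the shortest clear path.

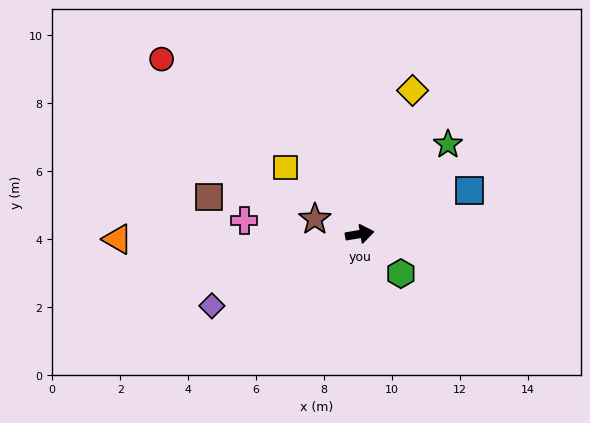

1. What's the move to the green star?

turn left 36°, forward 3.7 m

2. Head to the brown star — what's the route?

turn left 152°, forward 1.4 m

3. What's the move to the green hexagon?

turn right 53°, forward 1.7 m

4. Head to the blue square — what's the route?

turn left 12°, forward 3.5 m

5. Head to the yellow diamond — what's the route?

turn left 60°, forward 4.5 m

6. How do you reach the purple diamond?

turn right 164°, forward 4.8 m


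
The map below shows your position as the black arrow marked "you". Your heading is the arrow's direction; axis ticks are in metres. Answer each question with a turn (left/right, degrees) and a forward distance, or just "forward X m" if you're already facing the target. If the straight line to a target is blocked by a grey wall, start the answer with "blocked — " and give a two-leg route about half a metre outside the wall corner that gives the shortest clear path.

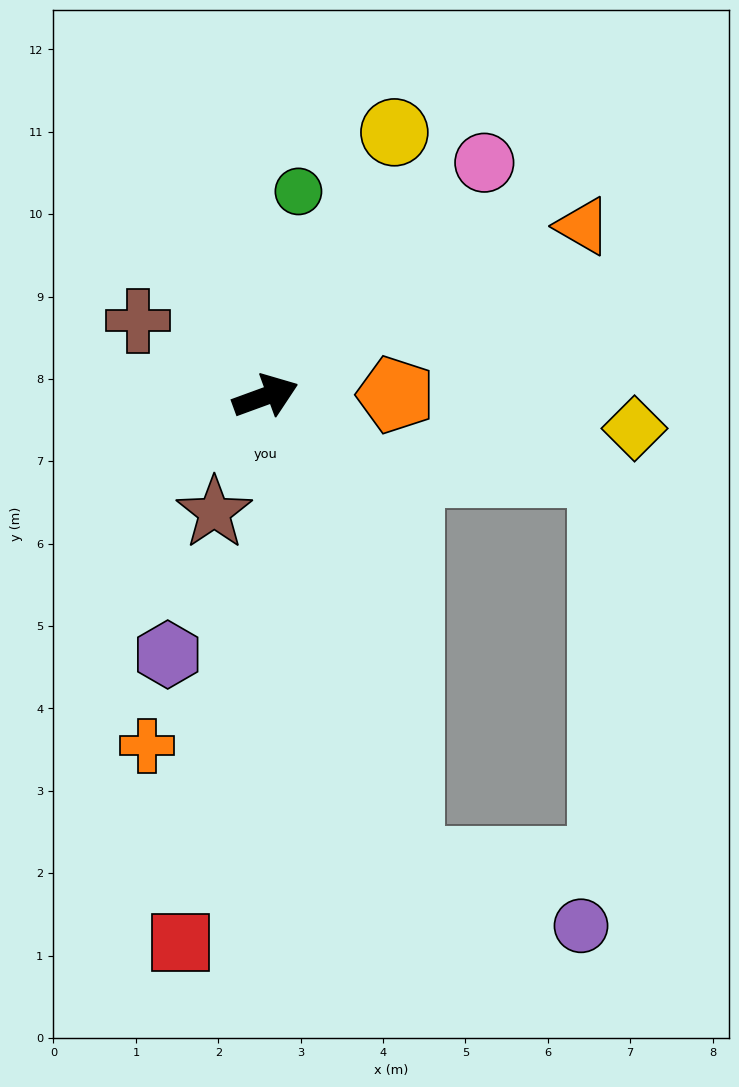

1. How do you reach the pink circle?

turn left 27°, forward 3.9 m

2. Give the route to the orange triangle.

turn left 8°, forward 4.4 m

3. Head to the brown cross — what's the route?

turn left 129°, forward 1.8 m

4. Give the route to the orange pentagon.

turn right 19°, forward 1.6 m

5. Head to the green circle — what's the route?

turn left 61°, forward 2.5 m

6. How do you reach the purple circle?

blocked — turn right 93°, forward 5.9 m, then turn left 53°, forward 2.2 m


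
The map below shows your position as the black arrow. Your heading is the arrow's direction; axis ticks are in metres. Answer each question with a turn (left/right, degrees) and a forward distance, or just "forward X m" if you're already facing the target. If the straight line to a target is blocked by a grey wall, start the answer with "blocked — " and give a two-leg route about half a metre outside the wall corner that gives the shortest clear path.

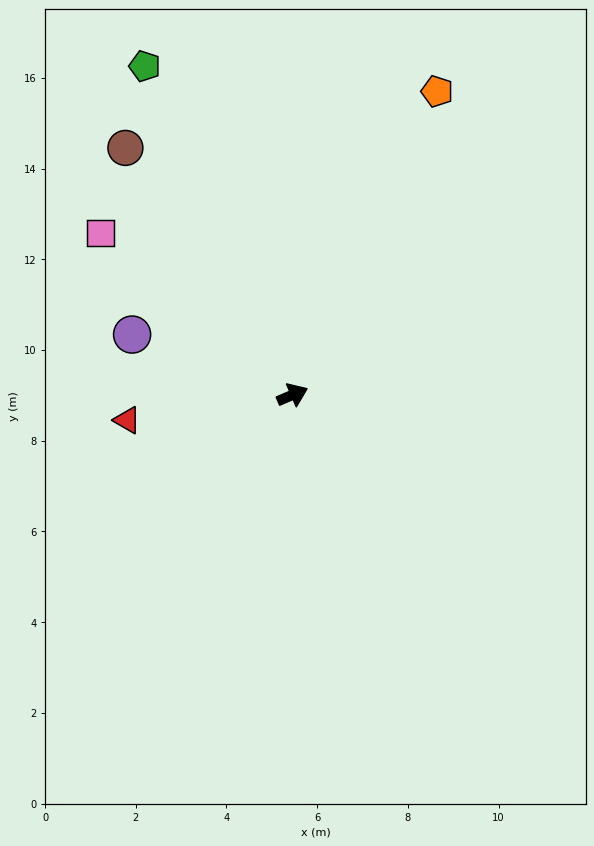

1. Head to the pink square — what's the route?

turn left 117°, forward 5.5 m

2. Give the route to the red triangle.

turn left 166°, forward 3.7 m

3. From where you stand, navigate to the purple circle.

turn left 136°, forward 3.8 m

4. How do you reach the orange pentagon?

turn left 41°, forward 7.4 m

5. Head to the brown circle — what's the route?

turn left 101°, forward 6.6 m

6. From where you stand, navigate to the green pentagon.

turn left 91°, forward 7.9 m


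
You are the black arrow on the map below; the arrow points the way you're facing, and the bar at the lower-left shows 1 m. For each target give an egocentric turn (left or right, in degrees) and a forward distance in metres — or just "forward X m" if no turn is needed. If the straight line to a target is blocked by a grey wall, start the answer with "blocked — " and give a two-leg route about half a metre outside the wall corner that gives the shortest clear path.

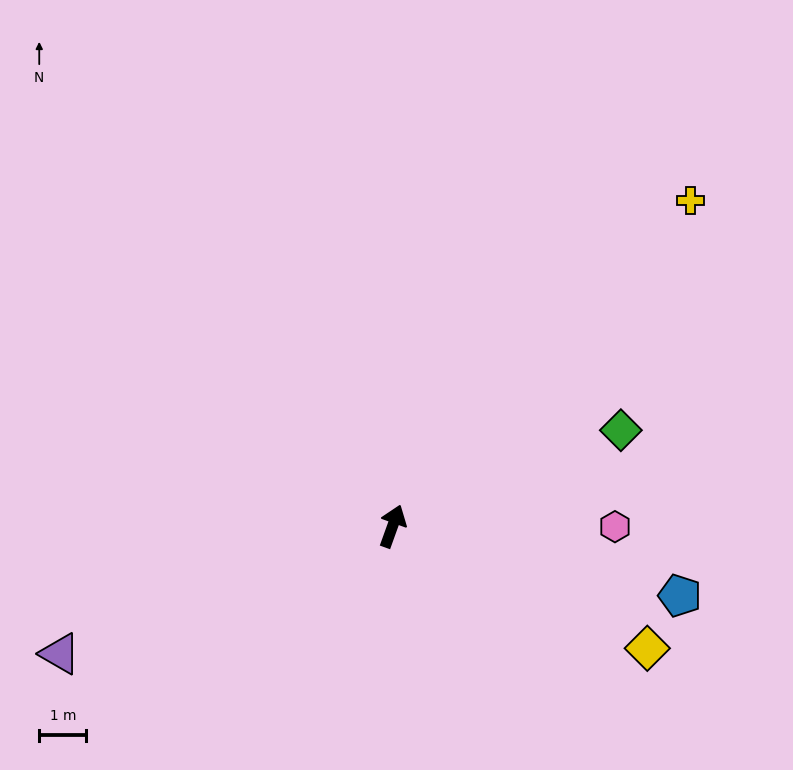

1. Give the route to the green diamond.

turn right 47°, forward 5.2 m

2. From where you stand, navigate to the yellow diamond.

turn right 96°, forward 6.0 m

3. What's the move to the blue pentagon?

turn right 84°, forward 6.3 m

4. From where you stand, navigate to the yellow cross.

turn right 23°, forward 9.3 m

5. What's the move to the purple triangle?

turn left 131°, forward 7.5 m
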